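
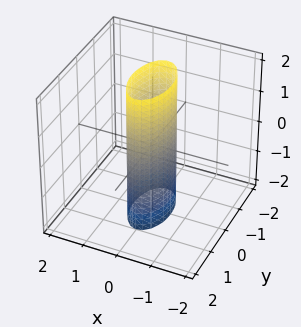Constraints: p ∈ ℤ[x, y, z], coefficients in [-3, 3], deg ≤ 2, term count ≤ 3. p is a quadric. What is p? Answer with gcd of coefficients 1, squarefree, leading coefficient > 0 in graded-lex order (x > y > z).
(a) The degree is 2 — constant cross-section along one axis; a quadric.
(b) Symmetries: mirror symmetry x ↦ −x ⇒ only even powers of x; it's symmetric under y → −y, forcing even powers of y; mirror symmetry z ↦ −z ⇒ only even powers of z.
(c) Against the integer gridlines: the y-axis gridline crossings are at y ∈ {-1, 1}; it misses every integer gridline on the z-axis.
(d) Together with the visible shape, these determine p as stated.

3*x^2 + y^2 - 1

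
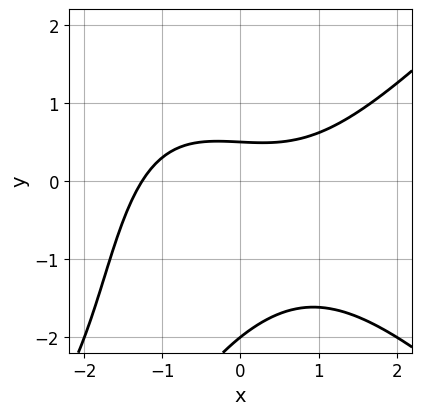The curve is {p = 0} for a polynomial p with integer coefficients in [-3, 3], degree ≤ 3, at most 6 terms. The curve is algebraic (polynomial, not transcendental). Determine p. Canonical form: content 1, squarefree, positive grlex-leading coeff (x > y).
The degree is 3 — the shape is more complex than any degree-2 curve.
From the axis intercepts and sections: one y-axis crossing is at y = -2.
Solving for integer coefficients yields p as stated.

x^3 - x*y^2 - 2*y^2 - 3*y + 2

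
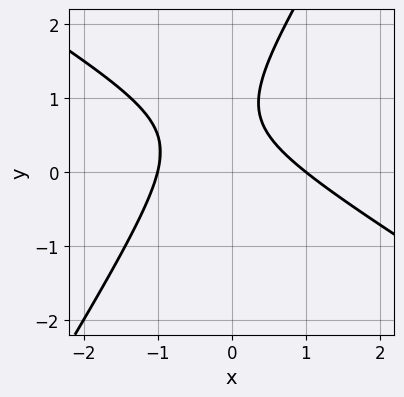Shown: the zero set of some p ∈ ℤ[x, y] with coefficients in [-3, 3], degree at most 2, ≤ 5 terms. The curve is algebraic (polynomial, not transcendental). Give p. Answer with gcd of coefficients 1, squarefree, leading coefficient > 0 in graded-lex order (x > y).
2*x^2 + 2*x*y - 2*y^2 + 3*y - 2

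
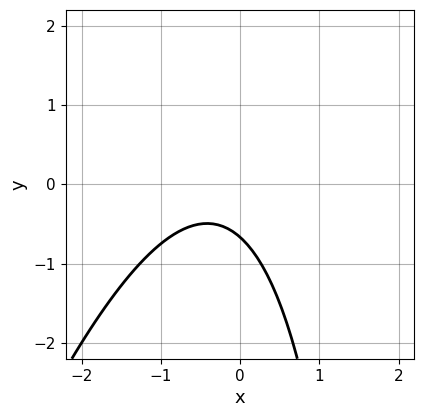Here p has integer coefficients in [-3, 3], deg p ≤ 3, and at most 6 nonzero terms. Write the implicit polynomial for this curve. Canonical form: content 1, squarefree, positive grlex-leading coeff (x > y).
(a) The degree is 2 — a generic line meets the curve in up to 2 points.
(b) Against the integer gridlines: it misses every integer gridline on the x-axis.
(c) Together with the visible shape, these determine p as stated.

3*x^2 - x*y + 2*x + 3*y + 2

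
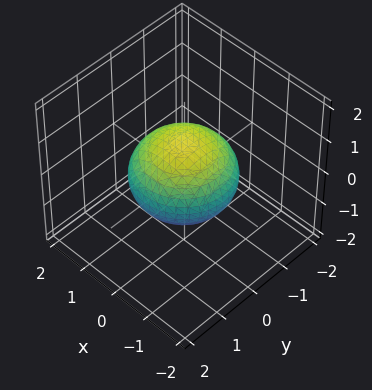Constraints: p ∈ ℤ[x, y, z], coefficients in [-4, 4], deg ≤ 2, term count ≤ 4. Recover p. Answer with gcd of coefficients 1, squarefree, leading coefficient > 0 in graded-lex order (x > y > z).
1. Degree: bounded and convex; a quadric, so deg p = 2.
2. Symmetry: the z-axis is an axis of rotation, so x and y enter only as x² + y²; it's symmetric under z → −z, forcing even powers of z.
3. Against the integer gridlines: the z-axis gridline crossings are at z ∈ {-1, 1}; a circular section at z = 0 has radius between 1 and 2.
4. Assembling these constraints gives the stated polynomial.

2*x^2 + 2*y^2 + 3*z^2 - 3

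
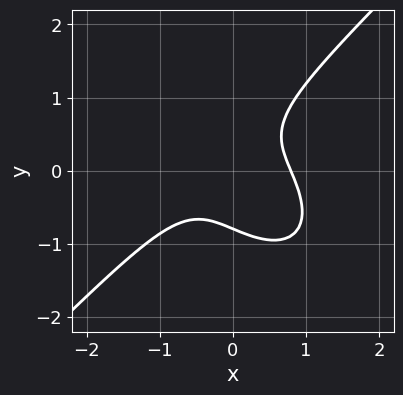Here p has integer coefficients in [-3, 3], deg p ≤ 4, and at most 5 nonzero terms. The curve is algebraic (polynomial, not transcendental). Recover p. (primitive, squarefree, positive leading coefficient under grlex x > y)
1. deg p = 3.
2. Putting this together gives p.

2*x^3 - 2*y^3 + 2*x*y - 1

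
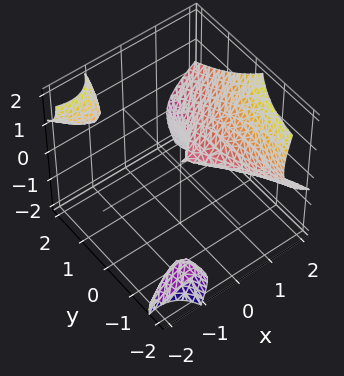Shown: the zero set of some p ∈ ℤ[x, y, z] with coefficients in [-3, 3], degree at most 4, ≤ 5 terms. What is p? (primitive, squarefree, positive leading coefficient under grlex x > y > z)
x^3 - 3*x*y*z - y^2 + y*z - 3*z^2

There are 3 components. They look like related sheets of one shape, so recover p as a whole.
Degree: no degree-2 surface has this shape, so deg p = 3.
From the axis intercepts and sections: one x-axis crossing is at x = 0; it meets the z-axis at z = 0 (among the integer gridlines); it meets the y-axis at y = 0 (among the integer gridlines).
Solving for integer coefficients yields p as stated.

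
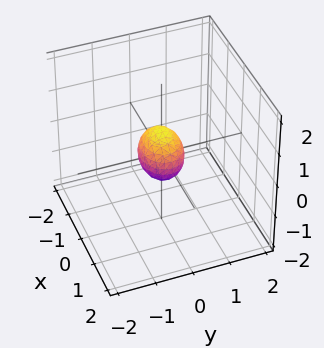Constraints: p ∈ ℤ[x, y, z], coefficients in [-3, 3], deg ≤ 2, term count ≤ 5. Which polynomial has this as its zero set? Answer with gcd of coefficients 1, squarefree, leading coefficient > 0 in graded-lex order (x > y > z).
1. deg p = 2.
2. Symmetries: it's symmetric under z → −z, forcing even powers of z; it's symmetric under y → −y, forcing even powers of y; the x ↦ −x reflection is a symmetry, so x appears only in even powers.
3. Together with the visible shape, these determine p as stated.

2*x^2 + 3*y^2 + 2*z^2 - 1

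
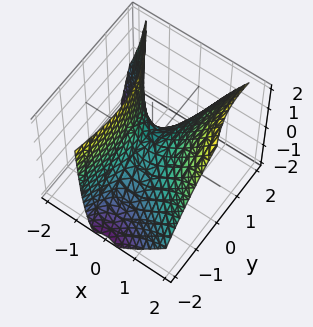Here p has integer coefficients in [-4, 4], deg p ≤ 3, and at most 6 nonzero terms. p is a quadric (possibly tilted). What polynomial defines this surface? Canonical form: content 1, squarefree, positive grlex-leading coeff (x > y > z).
(a) Degree: the shape is more complex than any degree-1 surface, so deg p = 2.
(b) Checking where it meets the axes: one z-axis crossing is at z = 0; one y-axis crossing is at y = 0.
(c) The integer polynomial consistent with all of this is the stated p.

3*x^2 + 2*x*y - 2*x*z - y^2 - 2*z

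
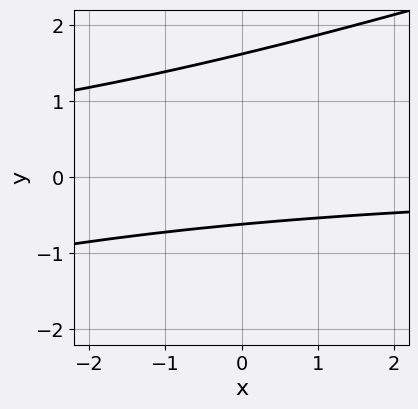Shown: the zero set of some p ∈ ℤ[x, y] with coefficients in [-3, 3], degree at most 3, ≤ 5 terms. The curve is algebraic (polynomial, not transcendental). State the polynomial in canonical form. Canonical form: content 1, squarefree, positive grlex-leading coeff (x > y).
x*y - 3*y^2 + 3*y + 3

(a) deg p = 2.
(b) From the axis intercepts and sections: the curve avoids every integer x-axis point in the box.
(c) Assembling these constraints gives the stated polynomial.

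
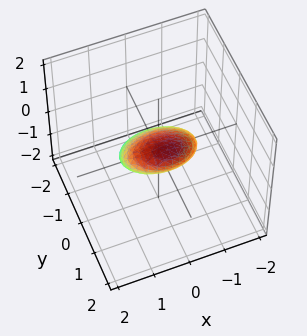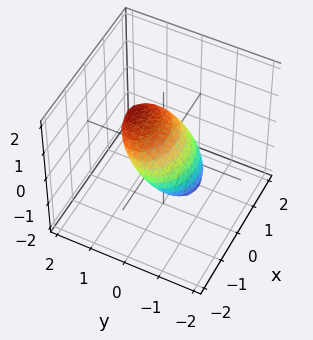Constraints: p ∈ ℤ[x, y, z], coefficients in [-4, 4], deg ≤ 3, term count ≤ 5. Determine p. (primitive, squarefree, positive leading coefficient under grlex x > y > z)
1. Degree: the shape is more complex than any degree-1 surface, so deg p = 2.
2. Reading off the gridlines: the x-axis gridline crossings are at x ∈ {-1, 1}.
3. Putting this together gives p.

x^2 + 2*y^2 - 3*y*z + 2*z^2 - 1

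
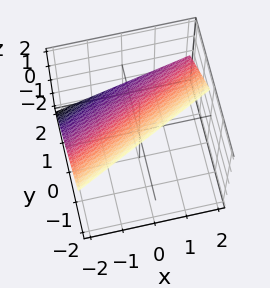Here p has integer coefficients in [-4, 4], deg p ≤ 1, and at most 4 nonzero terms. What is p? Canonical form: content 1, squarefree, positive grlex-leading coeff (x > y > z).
1. deg p = 1. Every cross-section is a straight line — this is a plane.
2. Reading off the gridlines: it meets the z-axis at z = 1 (among the integer gridlines); one x-axis crossing is at x = -2; it crosses the y-axis at the gridline y = 1.
3. The integer polynomial consistent with all of this is the stated p.

x - 2*y - 2*z + 2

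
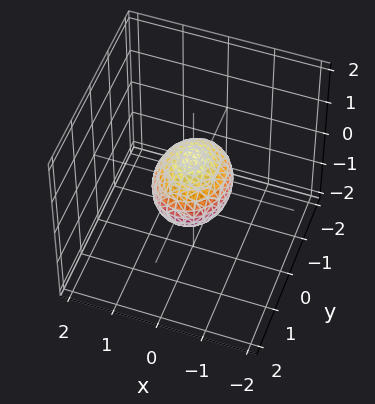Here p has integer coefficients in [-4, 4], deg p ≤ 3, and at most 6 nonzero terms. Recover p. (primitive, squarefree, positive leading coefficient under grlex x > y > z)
3*x^2 + 2*y^2 + 3*z^2 - 2

First, deg p = 2.
Then, symmetries: the x ↦ −x reflection is a symmetry, so x appears only in even powers; mirror symmetry z ↦ −z ⇒ only even powers of z; the y ↦ −y reflection is a symmetry, so y appears only in even powers.
Then, from the axis intercepts and sections: among the integer gridlines, it crosses the y-axis at y ∈ {-1, 1}.
Finally, solving for integer coefficients yields p as stated.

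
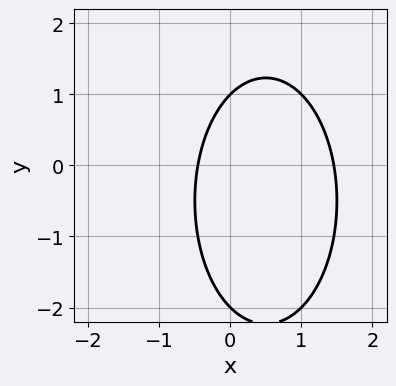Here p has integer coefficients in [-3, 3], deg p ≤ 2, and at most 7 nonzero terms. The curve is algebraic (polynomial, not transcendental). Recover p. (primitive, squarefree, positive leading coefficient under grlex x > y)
Degree: a generic line meets the curve in up to 2 points, so deg p = 2.
From the axis intercepts and sections: the y-axis gridline crossings are at y ∈ {-2, 1}.
The integer polynomial consistent with all of this is the stated p.

3*x^2 + y^2 - 3*x + y - 2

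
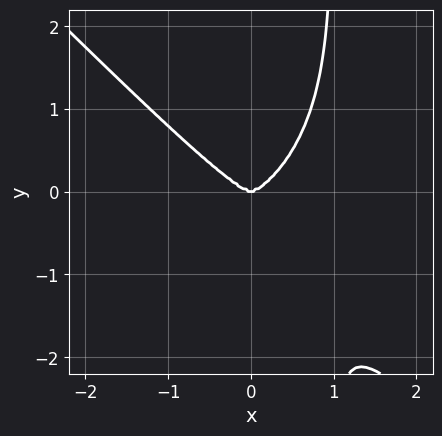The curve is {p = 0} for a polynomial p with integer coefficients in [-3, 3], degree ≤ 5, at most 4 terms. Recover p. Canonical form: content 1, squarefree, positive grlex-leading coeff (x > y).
x^4 + x*y^3 - y^3

deg p = 4. A generic line meets the curve in up to 4 points.
Against the integer gridlines: one x-axis crossing is at x = 0; it meets the y-axis at y = 0 (among the integer gridlines).
Together with the visible shape, these determine p as stated.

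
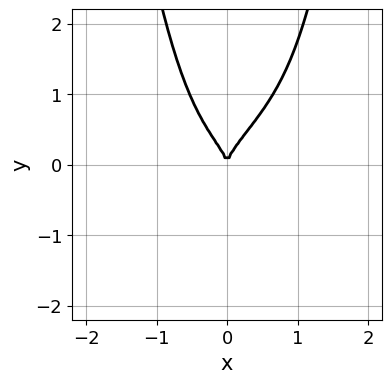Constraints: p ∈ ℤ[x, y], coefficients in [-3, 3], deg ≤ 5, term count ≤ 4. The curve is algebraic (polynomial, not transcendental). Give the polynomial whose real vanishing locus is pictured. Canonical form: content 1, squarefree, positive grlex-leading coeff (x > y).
Degree: a generic line meets the curve in up to 4 points, so deg p = 4.
Checking where it meets the axes: one y-axis crossing is at y = 0; it crosses the x-axis at the gridline x = 0.
Matching integer coefficients to the picture gives p.

x^3*y - 2*x^2*y^2 + y^3 - x^2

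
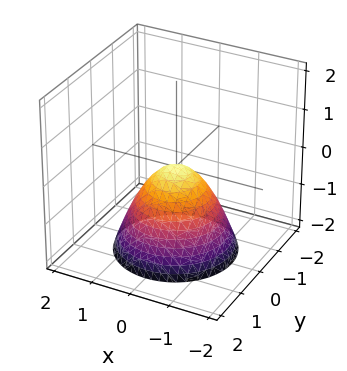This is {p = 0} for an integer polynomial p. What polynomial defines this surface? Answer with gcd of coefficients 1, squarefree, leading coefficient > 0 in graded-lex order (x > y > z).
x^2 + y^2 + z

1. deg p = 2. A paraboloid; a quadric.
2. Symmetry: the z-axis is an axis of rotation, so x and y enter only as x² + y².
3. From the axis intercepts and sections: it crosses the z-axis at the gridline z = 0; it meets the y-axis at y = 0 (among the integer gridlines).
4. Fitting integer coefficients to these (and the overall shape) gives p.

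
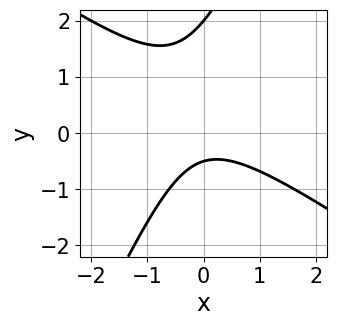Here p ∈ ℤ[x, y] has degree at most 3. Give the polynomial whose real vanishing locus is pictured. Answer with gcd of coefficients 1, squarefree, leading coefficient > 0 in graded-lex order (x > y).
First, deg p = 2. A generic line meets the curve in up to 2 points.
Then, checking where it meets the axes: no x-intercept at any integer in the box; it crosses the y-axis at the gridline y = 2.
Finally, putting this together gives p.

3*x^2 + 3*x*y - 2*y^2 + 3*y + 2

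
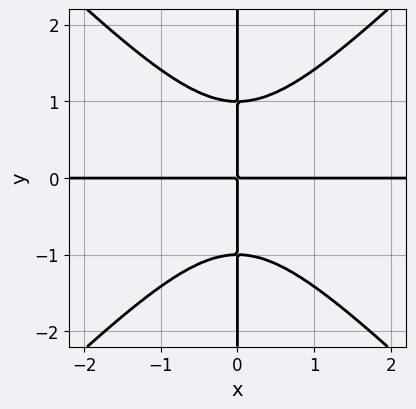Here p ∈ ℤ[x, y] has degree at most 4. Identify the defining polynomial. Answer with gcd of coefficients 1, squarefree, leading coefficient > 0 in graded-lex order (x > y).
x^3*y - x*y^3 + x*y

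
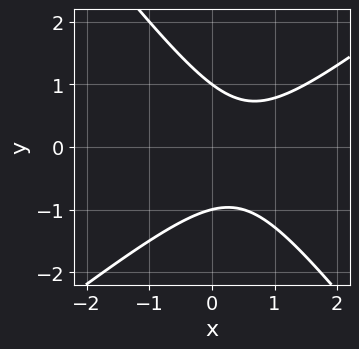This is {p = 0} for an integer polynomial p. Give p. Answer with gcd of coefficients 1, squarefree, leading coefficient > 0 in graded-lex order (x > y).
2*x^2 - x*y - 2*y^2 - 2*x + 2

First, the degree is 2 — a generic line meets the curve in up to 2 points.
Next, against the integer gridlines: the y-axis gridline crossings are at y ∈ {-1, 1}; the curve avoids every integer x-axis point in the box.
Finally, assembling these constraints gives the stated polynomial.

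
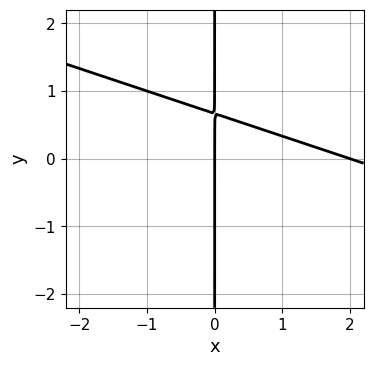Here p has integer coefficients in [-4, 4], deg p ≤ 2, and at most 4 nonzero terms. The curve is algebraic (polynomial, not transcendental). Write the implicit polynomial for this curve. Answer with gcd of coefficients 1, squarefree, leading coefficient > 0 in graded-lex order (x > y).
x^2 + 3*x*y - 2*x

1. deg p = 2.
2. Reading off the gridlines: the visible y-axis segment lies entirely on the curve; among the integer gridlines, it crosses the x-axis at x ∈ {0, 2}.
3. The integer polynomial consistent with all of this is the stated p.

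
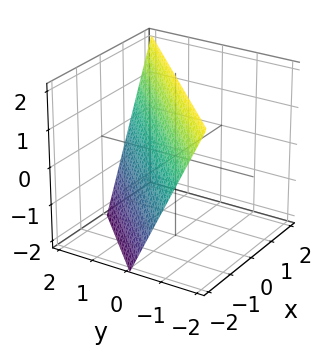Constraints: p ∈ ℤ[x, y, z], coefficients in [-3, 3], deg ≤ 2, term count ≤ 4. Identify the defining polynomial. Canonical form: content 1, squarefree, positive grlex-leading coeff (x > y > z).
1. Degree: the surface is flat (a plane), so deg p = 1.
2. From the visible intercepts: it meets the x-axis at x = -1 (among the integer gridlines); it meets the y-axis at y = 1 (among the integer gridlines); it meets the z-axis at z = 2 (among the integer gridlines).
3. Together with the visible shape, these determine p as stated.

2*x - 2*y - z + 2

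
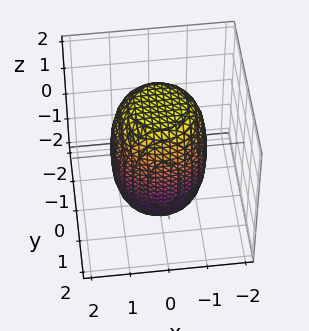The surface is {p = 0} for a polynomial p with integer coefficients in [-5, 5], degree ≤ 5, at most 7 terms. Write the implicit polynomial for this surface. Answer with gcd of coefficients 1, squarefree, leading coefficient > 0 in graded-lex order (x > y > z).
(a) deg p = 4. No degree-3 surface has this shape.
(b) By symmetry, the z-axis is an axis of rotation, so x and y enter only as x² + y².
(c) From the visible intercepts: a circular section at z = 1 has radius between 1 and 2.
(d) These observations pin down the coefficients.

2*x^4 + 4*x^2*y^2 + 2*y^4 - x^2 - y^2 + z^2 - 3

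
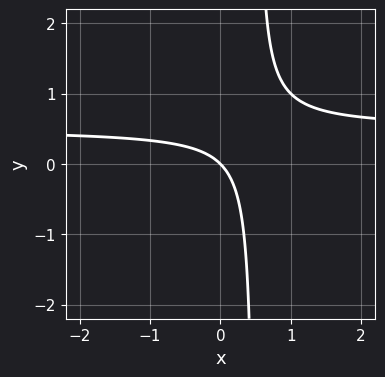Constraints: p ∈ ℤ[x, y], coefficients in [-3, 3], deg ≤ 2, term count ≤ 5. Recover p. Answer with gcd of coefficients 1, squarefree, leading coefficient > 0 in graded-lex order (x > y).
2*x*y - x - y

(a) The degree is 2 — a generic line meets the curve in up to 2 points.
(b) Observable constraints: it crosses the x-axis at the gridline x = 0; it meets the y-axis at y = 0 (among the integer gridlines).
(c) Together with the visible shape, these determine p as stated.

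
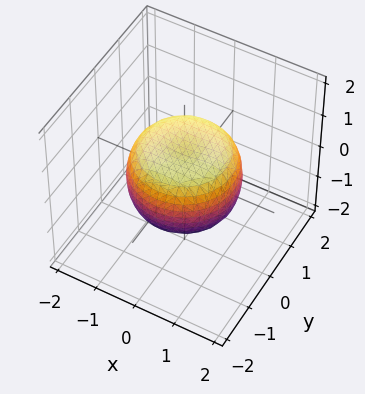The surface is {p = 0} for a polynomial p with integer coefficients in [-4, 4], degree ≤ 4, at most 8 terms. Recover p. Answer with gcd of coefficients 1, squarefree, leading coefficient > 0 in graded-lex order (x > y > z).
2*x^4 + 4*x^2*y^2 + 2*y^4 - 2*x^2 - 2*y^2 + 3*z^2 - 2

(a) deg p = 4.
(b) Symmetry: the surface is invariant under rotation about z: p = q(x² + y², z).
(c) Checking where it meets the axes: a circular section at z = 0 has radius between 1 and 2.
(d) Putting this together gives p.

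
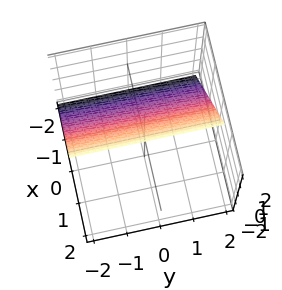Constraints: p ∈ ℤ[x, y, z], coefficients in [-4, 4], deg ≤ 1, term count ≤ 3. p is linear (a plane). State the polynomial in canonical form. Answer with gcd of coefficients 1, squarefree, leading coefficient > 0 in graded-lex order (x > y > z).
3*x - 2*z + 2

(a) deg p = 1.
(b) Checking where it meets the axes: it crosses the z-axis at the gridline z = 1; the surface avoids every integer y-axis point in the box.
(c) Solving for integer coefficients yields p as stated.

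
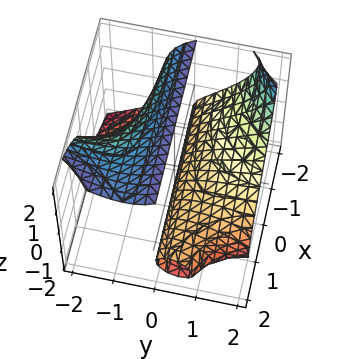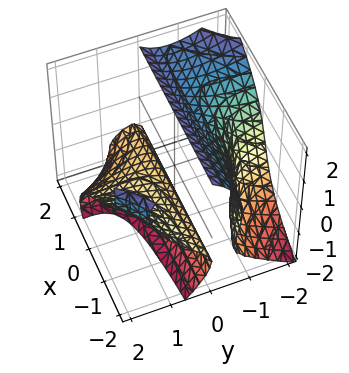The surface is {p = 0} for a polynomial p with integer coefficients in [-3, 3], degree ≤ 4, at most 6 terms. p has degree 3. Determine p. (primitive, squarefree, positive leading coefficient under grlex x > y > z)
2*x*y^2 - z^3 + 3*y*z + 3*z + 2

There are 2 components. Treating them together as one polynomial.
Degree: the shape is more complex than any degree-2 surface, so deg p = 3.
From the axis intercepts and sections: the surface avoids every integer y-axis point in the box; no x-intercept at any integer in the box; among the integer gridlines, it crosses the z-axis at z ∈ {-1, 2}.
Together with the visible shape, these determine p as stated.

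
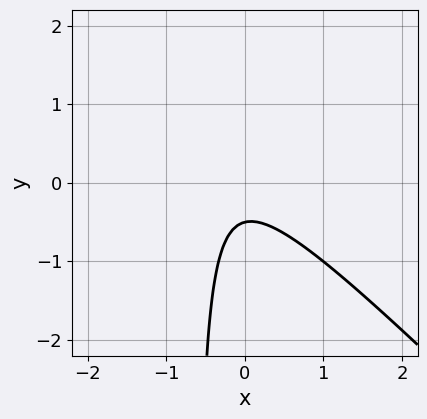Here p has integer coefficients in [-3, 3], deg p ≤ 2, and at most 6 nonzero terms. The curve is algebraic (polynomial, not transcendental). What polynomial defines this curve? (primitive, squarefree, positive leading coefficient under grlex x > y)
3*x^2 + 3*x*y + x + 2*y + 1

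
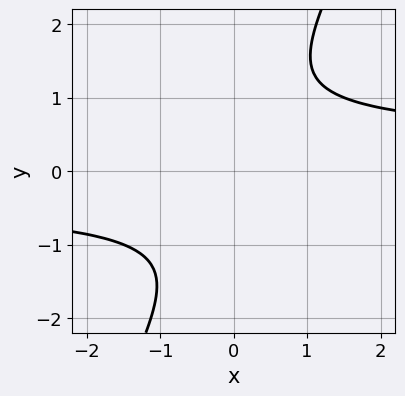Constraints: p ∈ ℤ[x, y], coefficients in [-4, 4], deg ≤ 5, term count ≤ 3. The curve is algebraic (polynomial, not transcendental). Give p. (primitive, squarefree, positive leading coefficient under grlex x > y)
1. The degree is 4 — a generic line meets the curve in up to 4 points.
2. Observable constraints: no y-intercept at any integer in the box; it misses every integer gridline on the x-axis.
3. Fitting integer coefficients to these (and the overall shape) gives p.

2*x*y^3 - y^4 - 2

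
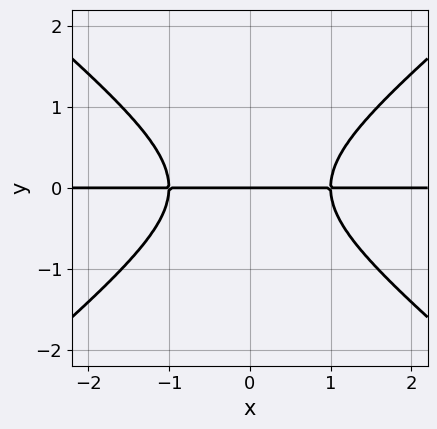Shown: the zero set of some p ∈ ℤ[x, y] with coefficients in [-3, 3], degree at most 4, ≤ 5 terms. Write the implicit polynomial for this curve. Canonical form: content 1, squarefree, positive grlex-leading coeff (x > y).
2*x^2*y - 3*y^3 - 2*y

Degree: a generic line meets the curve in up to 3 points, so deg p = 3.
Symmetries: mirror symmetry x ↦ −x ⇒ only even powers of x.
From the axis intercepts and sections: every point of the x-axis in the box is on the curve; one y-axis crossing is at y = 0.
Putting this together gives p.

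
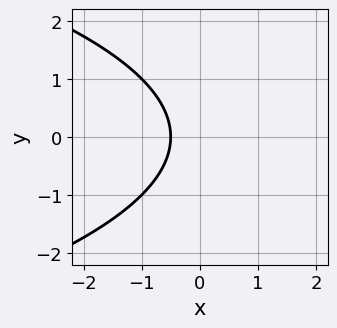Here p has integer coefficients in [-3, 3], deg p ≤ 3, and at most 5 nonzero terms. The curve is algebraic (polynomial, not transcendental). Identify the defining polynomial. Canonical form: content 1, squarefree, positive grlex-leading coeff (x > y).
First, the degree is 2 — a generic line meets the curve in up to 2 points.
Then, symmetries: the y ↦ −y reflection is a symmetry, so y appears only in even powers.
Next, reading off the gridlines: the curve avoids every integer y-axis point in the box.
Finally, these observations pin down the coefficients.

y^2 + 2*x + 1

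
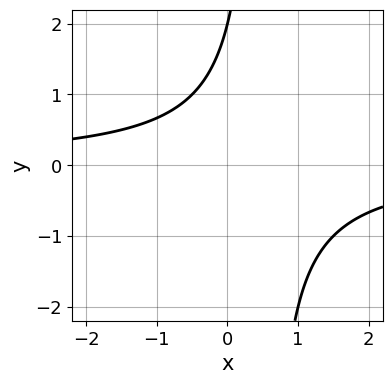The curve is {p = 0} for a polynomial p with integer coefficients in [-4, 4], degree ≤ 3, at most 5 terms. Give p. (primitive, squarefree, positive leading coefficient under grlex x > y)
1. The degree is 2 — a generic line meets the curve in up to 2 points.
2. Observable constraints: it misses every integer gridline on the x-axis; it meets the y-axis at y = 2 (among the integer gridlines).
3. Fitting integer coefficients to these (and the overall shape) gives p.

2*x*y - y + 2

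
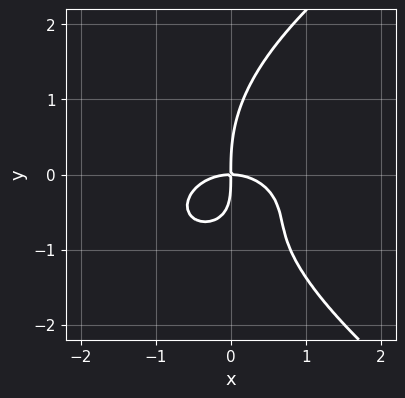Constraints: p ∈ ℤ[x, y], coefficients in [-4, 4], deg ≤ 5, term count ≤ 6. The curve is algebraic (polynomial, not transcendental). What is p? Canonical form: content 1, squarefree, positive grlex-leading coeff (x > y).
y^4 - 2*x^3 - 3*x*y^2 - 3*x*y

(a) The degree is 4 — a generic line meets the curve in up to 4 points.
(b) Reading off the gridlines: it crosses the y-axis at the gridline y = 0; one x-axis crossing is at x = 0.
(c) These observations pin down the coefficients.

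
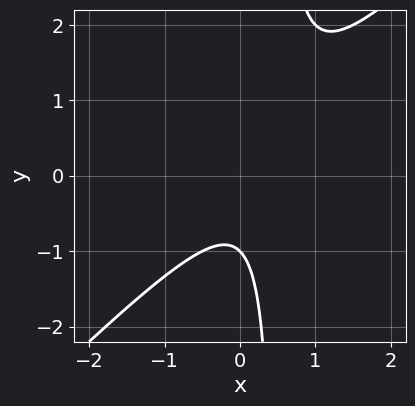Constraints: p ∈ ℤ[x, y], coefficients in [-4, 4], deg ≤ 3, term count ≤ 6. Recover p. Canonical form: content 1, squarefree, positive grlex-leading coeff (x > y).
deg p = 2. The shape is more complex than any degree-1 curve.
Against the integer gridlines: it misses every integer gridline on the x-axis; it meets the y-axis at y = -1 (among the integer gridlines).
Matching integer coefficients to the picture gives p.

2*x^2 - 2*x*y - x + y + 1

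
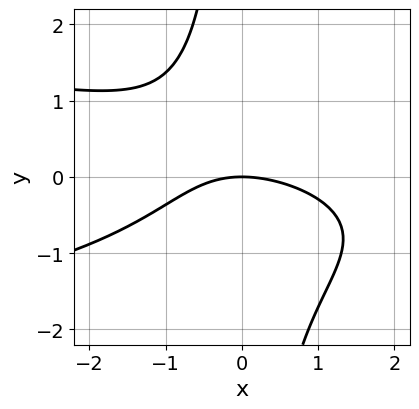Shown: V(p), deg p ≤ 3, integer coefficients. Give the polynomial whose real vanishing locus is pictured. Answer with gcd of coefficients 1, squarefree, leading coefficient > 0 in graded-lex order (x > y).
1. deg p = 3. No degree-2 curve has this shape.
2. From the axis intercepts and sections: it crosses the y-axis at the gridline y = 0; it crosses the x-axis at the gridline x = 0.
3. Solving for integer coefficients yields p as stated.

2*x*y^2 + x^2 + x*y + 3*y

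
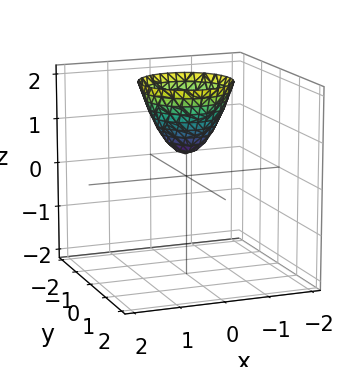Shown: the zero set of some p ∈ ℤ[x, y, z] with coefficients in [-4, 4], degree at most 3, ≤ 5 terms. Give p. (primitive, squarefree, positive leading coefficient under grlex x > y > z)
3*x^2 + 3*y^2 - 2*z + 1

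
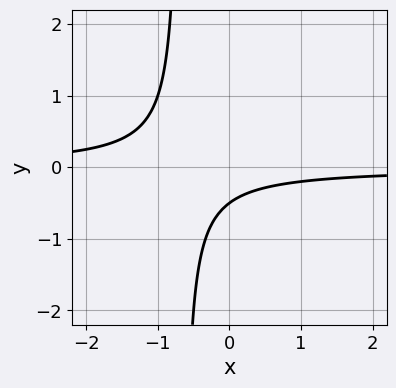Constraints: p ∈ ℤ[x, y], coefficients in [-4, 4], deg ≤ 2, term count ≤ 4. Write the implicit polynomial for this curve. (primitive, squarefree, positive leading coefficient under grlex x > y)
(a) The degree is 2 — the shape is more complex than any degree-1 curve.
(b) From the visible intercepts: the curve avoids every integer x-axis point in the box.
(c) Fitting integer coefficients to these (and the overall shape) gives p.

3*x*y + 2*y + 1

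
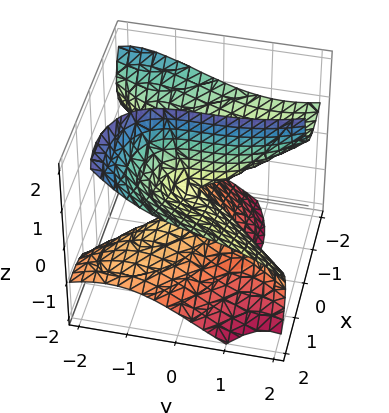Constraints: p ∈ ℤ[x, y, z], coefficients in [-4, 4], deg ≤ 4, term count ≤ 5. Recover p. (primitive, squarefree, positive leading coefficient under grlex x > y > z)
(a) The degree is 3 — no degree-2 surface has this shape.
(b) Checking where it meets the axes: the visible z-axis segment lies entirely on the surface; it meets the x-axis at x = 0 (among the integer gridlines); it meets the y-axis at y = 0 (among the integer gridlines).
(c) Assembling these constraints gives the stated polynomial.

x^3 - 3*x*y*z - 3*x*z^2 - y^3 - 2*x*z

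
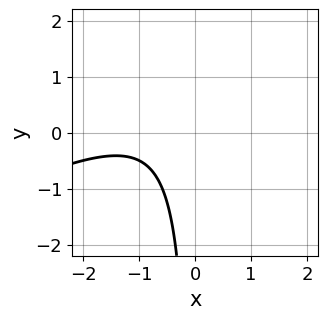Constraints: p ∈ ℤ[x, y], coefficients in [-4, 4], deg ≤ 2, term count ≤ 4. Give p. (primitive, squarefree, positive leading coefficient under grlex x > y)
(a) Degree: a generic line meets the curve in up to 2 points, so deg p = 2.
(b) Against the integer gridlines: the curve avoids every integer y-axis point in the box; the curve avoids every integer x-axis point in the box.
(c) Assembling these constraints gives the stated polynomial.

x^2 - 2*x*y + 2*x + 2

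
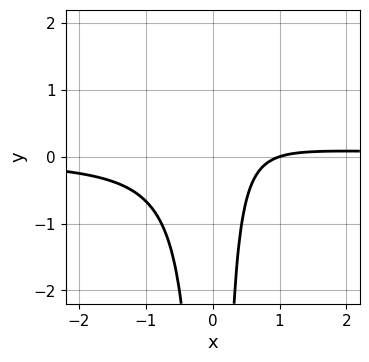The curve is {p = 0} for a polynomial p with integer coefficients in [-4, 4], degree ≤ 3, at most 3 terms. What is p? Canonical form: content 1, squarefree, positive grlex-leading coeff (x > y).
3*x^2*y - x + 1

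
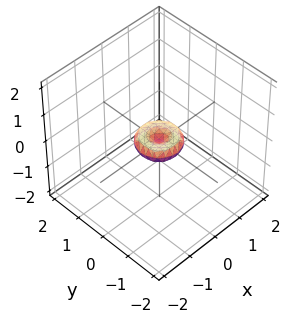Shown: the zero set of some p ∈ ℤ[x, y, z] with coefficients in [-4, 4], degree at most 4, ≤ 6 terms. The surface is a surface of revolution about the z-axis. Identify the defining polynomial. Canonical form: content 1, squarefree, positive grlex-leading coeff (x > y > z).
Degree: no degree-3 surface has this shape, so deg p = 4.
By symmetry, the surface is invariant under rotation about z: p = q(x² + y², z).
From the visible intercepts: one y-axis crossing is at y = 0; one x-axis crossing is at x = 0.
These observations pin down the coefficients.

2*x^4 + 4*x^2*y^2 + 2*y^4 - x^2 - y^2 + 2*z^2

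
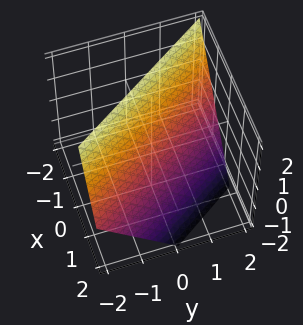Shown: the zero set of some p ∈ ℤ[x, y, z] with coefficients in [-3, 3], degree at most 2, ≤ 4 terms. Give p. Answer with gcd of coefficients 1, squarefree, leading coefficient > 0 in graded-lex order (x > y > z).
3*x + 2*y + 2*z - 2

1. deg p = 1.
2. Reading off the gridlines: one z-axis crossing is at z = 1; it crosses the y-axis at the gridline y = 1.
3. Solving for integer coefficients yields p as stated.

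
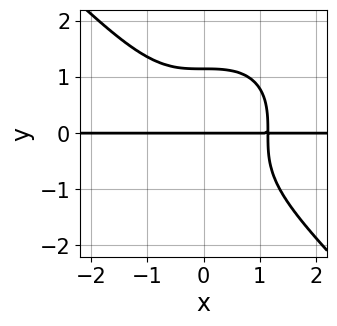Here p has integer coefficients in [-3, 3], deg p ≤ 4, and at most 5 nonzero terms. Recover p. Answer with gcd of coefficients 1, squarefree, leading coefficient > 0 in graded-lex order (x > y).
1. deg p = 4. The shape is more complex than any degree-3 curve.
2. From the axis intercepts and sections: it crosses the y-axis at the gridline y = 0; the visible x-axis segment lies entirely on the curve.
3. These observations pin down the coefficients.

2*x^3*y + 2*y^4 - 3*y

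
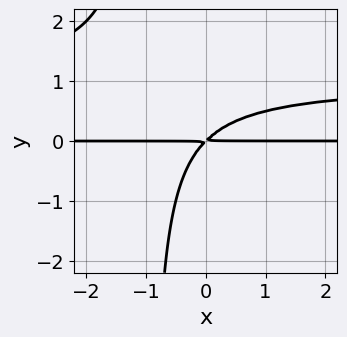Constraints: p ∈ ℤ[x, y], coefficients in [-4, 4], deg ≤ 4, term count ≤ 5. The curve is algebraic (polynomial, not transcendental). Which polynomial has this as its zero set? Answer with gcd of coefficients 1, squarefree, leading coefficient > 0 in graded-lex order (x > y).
1. deg p = 3. The shape is more complex than any degree-2 curve.
2. Against the integer gridlines: every point of the x-axis in the box is on the curve.
3. Together with the visible shape, these determine p as stated.

x*y^2 - x*y + y^2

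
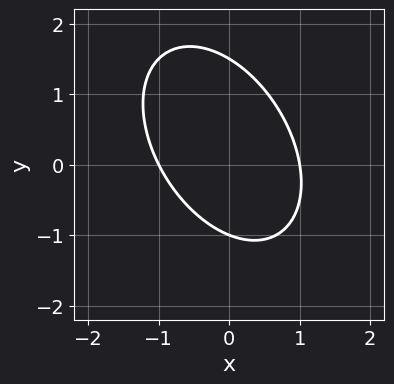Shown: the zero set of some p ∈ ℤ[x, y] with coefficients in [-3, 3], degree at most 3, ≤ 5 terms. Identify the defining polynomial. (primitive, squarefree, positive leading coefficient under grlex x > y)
(a) Degree: the shape is more complex than any degree-1 curve, so deg p = 2.
(b) From the axis intercepts and sections: among the integer gridlines, it crosses the x-axis at x ∈ {-1, 1}; it crosses the y-axis at the gridline y = -1.
(c) Fitting integer coefficients to these (and the overall shape) gives p.

3*x^2 + 2*x*y + 2*y^2 - y - 3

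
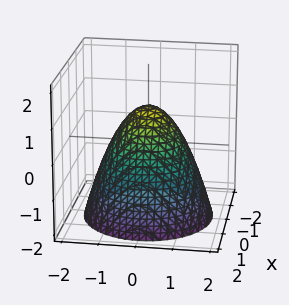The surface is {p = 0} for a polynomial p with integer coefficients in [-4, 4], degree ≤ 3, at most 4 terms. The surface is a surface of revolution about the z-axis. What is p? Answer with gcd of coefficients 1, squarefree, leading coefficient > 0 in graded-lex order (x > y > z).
x^2 + y^2 + z - 1

First, degree: a generic line meets the surface in up to 2 points, so deg p = 2.
Then, by symmetry, every cross-section ⟂ z is a circle, so x, y appear only via x² + y².
Then, from the visible intercepts: among the integer gridlines, it crosses the y-axis at y ∈ {-1, 1}; one z-axis crossing is at z = 1; a circular section at z = 0 has radius exactly 1.
Finally, assembling these constraints gives the stated polynomial. Check: (1, 0, 0) on the x-axis lies on the surface, and p(1, 0, 0) = 0. ✓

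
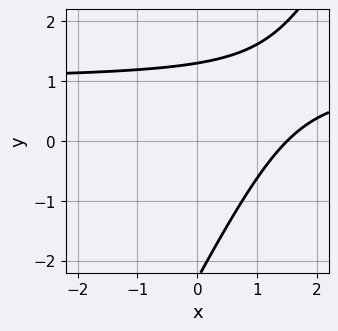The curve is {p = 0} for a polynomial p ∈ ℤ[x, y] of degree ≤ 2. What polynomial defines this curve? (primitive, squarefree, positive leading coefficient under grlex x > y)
2*x*y - y^2 - 2*x - y + 3

First, deg p = 2. The shape is more complex than any degree-1 curve.
Finally, solving for integer coefficients yields p as stated.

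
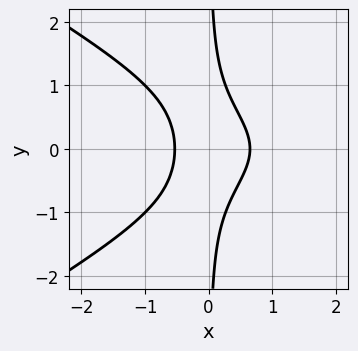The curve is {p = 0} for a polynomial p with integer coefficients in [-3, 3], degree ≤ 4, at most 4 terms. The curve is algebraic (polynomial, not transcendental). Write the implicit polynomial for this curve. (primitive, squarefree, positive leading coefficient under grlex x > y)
x^3 - 3*x*y^2 - 3*x^2 + 1

1. deg p = 3. A generic line meets the curve in up to 3 points.
2. Symmetries: mirror symmetry y ↦ −y ⇒ only even powers of y.
3. Checking where it meets the axes: the curve avoids every integer y-axis point in the box.
4. Putting this together gives p.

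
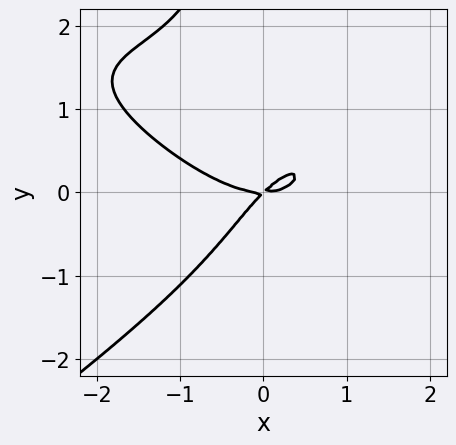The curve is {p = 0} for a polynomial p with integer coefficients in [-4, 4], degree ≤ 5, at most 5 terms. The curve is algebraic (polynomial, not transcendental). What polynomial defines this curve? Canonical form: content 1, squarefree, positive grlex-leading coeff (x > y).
x^3*y - 2*x*y^3 - 2*x^3 + 3*x*y - 3*y^2

First, degree: the shape is more complex than any degree-3 curve, so deg p = 4.
Next, from the visible intercepts: it crosses the x-axis at the gridline x = 0; it meets the y-axis at y = 0 (among the integer gridlines).
Finally, matching integer coefficients to the picture gives p.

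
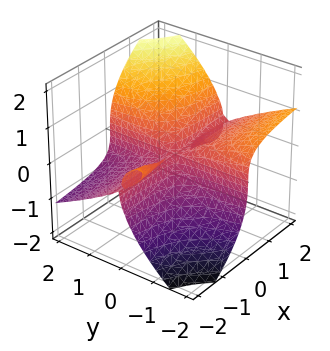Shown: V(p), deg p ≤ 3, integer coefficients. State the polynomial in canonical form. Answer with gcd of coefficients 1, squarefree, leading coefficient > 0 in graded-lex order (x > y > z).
2*x*y^2 + 3*x*y*z - 3*z^3

I count 3 distinct pieces. They look like related sheets of one shape, so recover p as a whole.
The degree is 3 — no degree-2 surface has this shape.
From the visible intercepts: the visible x-axis segment lies entirely on the surface; every point of the y-axis in the box is on the surface; it crosses the z-axis at the gridline z = 0.
Together with the visible shape, these determine p as stated.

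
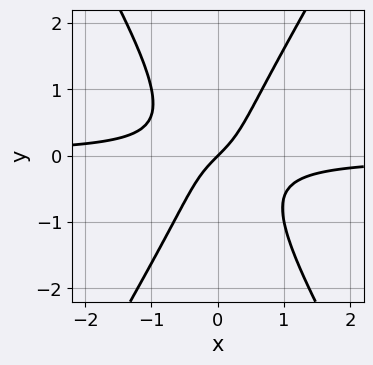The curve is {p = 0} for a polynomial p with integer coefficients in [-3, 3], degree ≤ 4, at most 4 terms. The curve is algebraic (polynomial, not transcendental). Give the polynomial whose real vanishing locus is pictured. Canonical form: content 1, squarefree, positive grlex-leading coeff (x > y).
(a) deg p = 3. A generic line meets the curve in up to 3 points.
(b) Checking where it meets the axes: it meets the x-axis at x = 0 (among the integer gridlines); one y-axis crossing is at y = 0.
(c) The integer polynomial consistent with all of this is the stated p.

3*x^2*y - y^3 + x - y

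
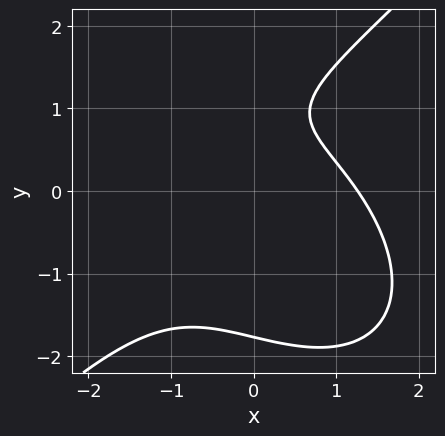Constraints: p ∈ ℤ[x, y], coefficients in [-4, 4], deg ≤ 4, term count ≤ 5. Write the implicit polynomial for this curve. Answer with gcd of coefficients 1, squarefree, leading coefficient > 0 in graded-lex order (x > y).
x^3 - y^3 + x*y + 2*y - 2

deg p = 3. No degree-2 curve has this shape.
The integer polynomial consistent with all of this is the stated p.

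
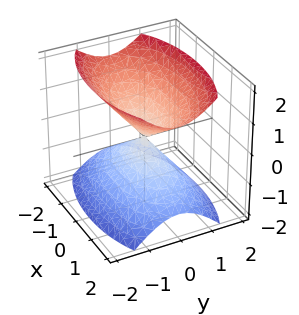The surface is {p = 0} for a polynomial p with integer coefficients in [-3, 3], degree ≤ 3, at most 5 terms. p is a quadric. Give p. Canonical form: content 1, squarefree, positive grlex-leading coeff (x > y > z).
x^2 + 3*y^2 - 2*z^2

(a) There are 2 components.
(b) Degree: a double cone through the origin; a quadric, so deg p = 2.
(c) Symmetries: the x ↦ −x reflection is a symmetry, so x appears only in even powers; it's symmetric under z → −z, forcing even powers of z; it's symmetric under y → −y, forcing even powers of y.
(d) Against the integer gridlines: it meets the z-axis at z = 0 (among the integer gridlines); it meets the x-axis at x = 0 (among the integer gridlines).
(e) Putting this together gives p.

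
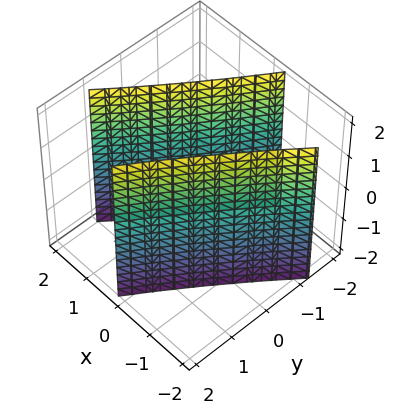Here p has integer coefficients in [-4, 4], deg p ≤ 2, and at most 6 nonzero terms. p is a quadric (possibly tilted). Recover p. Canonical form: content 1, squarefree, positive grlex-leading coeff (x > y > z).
1. I count 2 distinct pieces. Treating them together as one polynomial.
2. deg p = 2. The shape is more complex than any degree-1 surface.
3. From the axis intercepts and sections: it misses every integer gridline on the z-axis.
4. Fitting integer coefficients to these (and the overall shape) gives p.

2*x^2 - 3*x*y + y^2 - 3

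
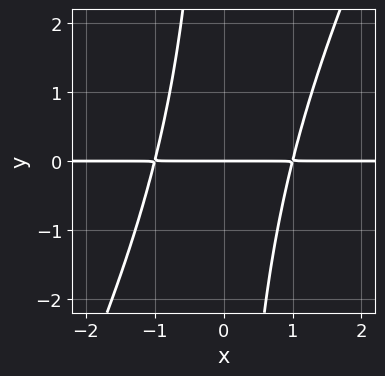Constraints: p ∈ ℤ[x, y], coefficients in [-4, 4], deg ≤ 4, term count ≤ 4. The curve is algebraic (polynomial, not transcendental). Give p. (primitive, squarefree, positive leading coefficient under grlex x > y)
First, deg p = 3. A generic line meets the curve in up to 3 points.
Next, observable constraints: it meets the y-axis at y = 0 (among the integer gridlines); every point of the x-axis in the box is on the curve.
Finally, together with the visible shape, these determine p as stated.

2*x^2*y - x*y^2 - 2*y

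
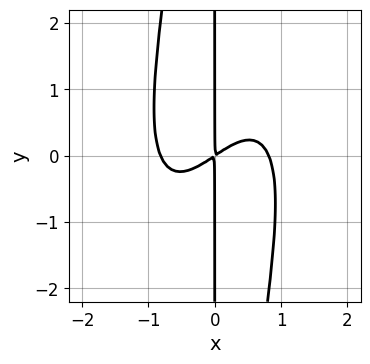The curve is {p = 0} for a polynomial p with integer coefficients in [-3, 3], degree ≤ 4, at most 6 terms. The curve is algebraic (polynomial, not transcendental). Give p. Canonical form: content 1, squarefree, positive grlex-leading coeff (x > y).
3*x^4 - 2*x^3*y + x^2*y^2 - 2*x^2 + 3*x*y

1. The degree is 4 — the shape is more complex than any degree-3 curve.
2. Checking where it meets the axes: every point of the y-axis in the box is on the curve.
3. Solving for integer coefficients yields p as stated.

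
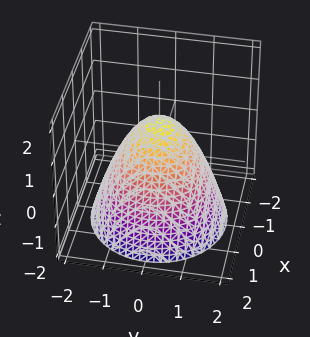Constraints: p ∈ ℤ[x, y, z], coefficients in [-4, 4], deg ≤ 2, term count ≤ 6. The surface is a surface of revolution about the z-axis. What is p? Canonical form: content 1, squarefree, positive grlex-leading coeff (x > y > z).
1. Degree: the shape is more complex than any degree-1 surface, so deg p = 2.
2. By symmetry, the z-axis is an axis of rotation, so x and y enter only as x² + y².
3. Observable constraints: the y-axis gridline crossings are at y ∈ {-1, 1}; one z-axis crossing is at z = 1; among the integer gridlines, it crosses the x-axis at x ∈ {-1, 1}.
4. Solving for integer coefficients yields p as stated.

x^2 + y^2 + z - 1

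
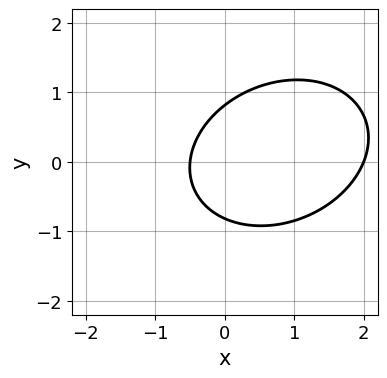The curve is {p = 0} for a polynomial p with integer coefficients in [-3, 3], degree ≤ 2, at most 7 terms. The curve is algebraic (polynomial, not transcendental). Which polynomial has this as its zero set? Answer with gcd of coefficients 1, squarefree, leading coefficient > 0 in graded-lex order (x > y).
First, the degree is 2 — the shape is more complex than any degree-1 curve.
Then, observable constraints: it crosses the x-axis at the gridline x = 2.
Finally, together with the visible shape, these determine p as stated.

2*x^2 - x*y + 3*y^2 - 3*x - 2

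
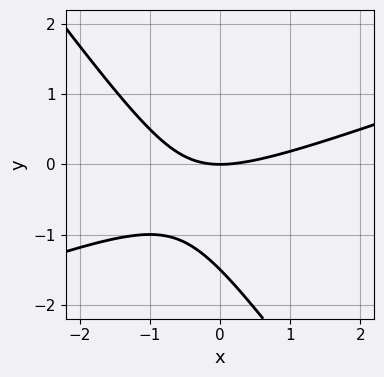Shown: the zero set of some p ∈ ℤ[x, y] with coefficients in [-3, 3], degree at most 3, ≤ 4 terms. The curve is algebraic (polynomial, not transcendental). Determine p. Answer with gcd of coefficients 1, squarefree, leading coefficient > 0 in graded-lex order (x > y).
x^2 - 2*x*y - 2*y^2 - 3*y

The degree is 2 — a generic line meets the curve in up to 2 points.
From the axis intercepts and sections: it meets the x-axis at x = 0 (among the integer gridlines); it crosses the y-axis at the gridline y = 0.
Assembling these constraints gives the stated polynomial.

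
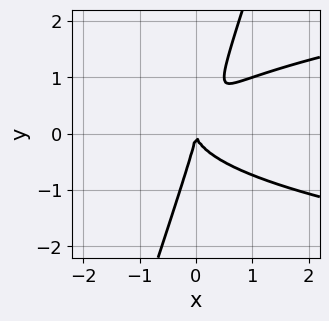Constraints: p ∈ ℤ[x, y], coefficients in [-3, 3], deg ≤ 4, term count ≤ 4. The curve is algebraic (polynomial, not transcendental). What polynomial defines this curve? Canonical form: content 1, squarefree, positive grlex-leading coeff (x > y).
3*x*y^2 - y^3 - 2*x^2

First, deg p = 3. No degree-2 curve has this shape.
Then, from the visible intercepts: it crosses the y-axis at the gridline y = 0; it crosses the x-axis at the gridline x = 0.
Finally, together with the visible shape, these determine p as stated.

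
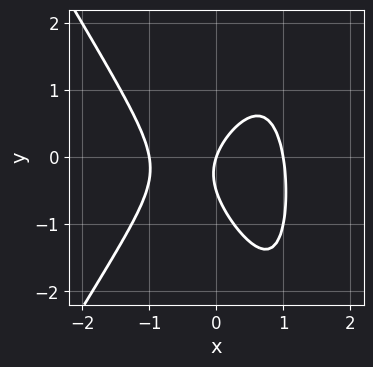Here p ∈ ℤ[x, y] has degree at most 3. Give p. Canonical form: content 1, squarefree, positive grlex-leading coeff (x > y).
First, the degree is 3 — no degree-2 curve has this shape.
Then, checking where it meets the axes: one y-axis crossing is at y = 0; the x-axis gridline crossings are at x ∈ {-1, 0, 1}.
Finally, matching integer coefficients to the picture gives p.

3*x^3 - x*y^2 + 2*y^2 - 3*x + y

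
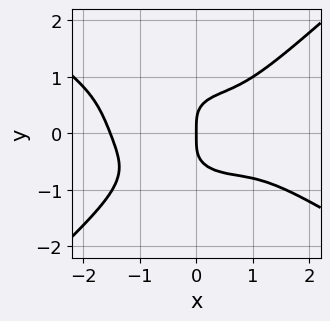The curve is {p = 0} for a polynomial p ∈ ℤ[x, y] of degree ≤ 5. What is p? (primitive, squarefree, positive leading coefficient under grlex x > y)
First, deg p = 4. The shape is more complex than any degree-3 curve.
Then, from the visible intercepts: one y-axis crossing is at y = 0; it meets the x-axis at x = 0 (among the integer gridlines).
Finally, these observations pin down the coefficients.

x^4 + x^3*y - 3*y^4 - x^2 + 2*x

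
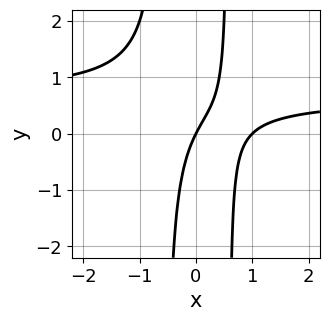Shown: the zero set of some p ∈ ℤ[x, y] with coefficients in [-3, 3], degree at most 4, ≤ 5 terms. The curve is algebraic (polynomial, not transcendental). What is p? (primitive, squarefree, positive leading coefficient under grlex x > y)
Degree: the shape is more complex than any degree-2 curve, so deg p = 3.
Reading off the gridlines: it meets the y-axis at y = 0 (among the integer gridlines); among the integer gridlines, it crosses the x-axis at x ∈ {0, 1}.
Together with the visible shape, these determine p as stated.

3*x^2*y - 2*x^2 + 2*x - y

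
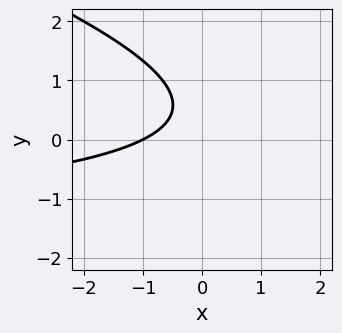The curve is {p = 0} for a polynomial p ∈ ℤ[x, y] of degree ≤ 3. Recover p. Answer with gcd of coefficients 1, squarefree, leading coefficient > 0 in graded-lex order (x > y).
x*y + 3*y^2 + 2*x - 3*y + 2

(a) deg p = 2.
(b) Reading off the gridlines: it crosses the x-axis at the gridline x = -1; the curve avoids every integer y-axis point in the box.
(c) The integer polynomial consistent with all of this is the stated p.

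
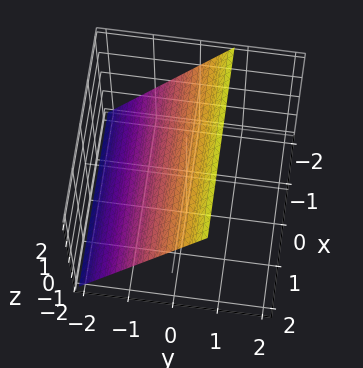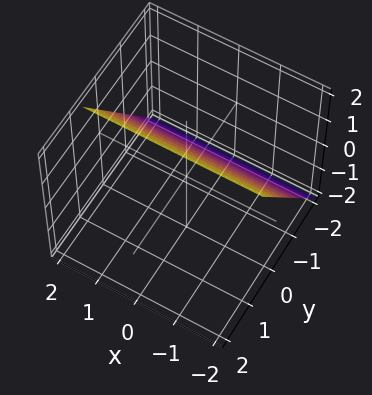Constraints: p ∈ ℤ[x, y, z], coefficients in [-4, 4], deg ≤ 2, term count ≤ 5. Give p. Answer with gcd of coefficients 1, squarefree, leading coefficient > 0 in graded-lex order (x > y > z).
1. Degree: every cross-section is a straight line — this is a plane, so deg p = 1.
2. Reading off the gridlines: the surface avoids every integer x-axis point in the box; one z-axis crossing is at z = 1.
3. The integer polynomial consistent with all of this is the stated p.

3*y - 2*z + 2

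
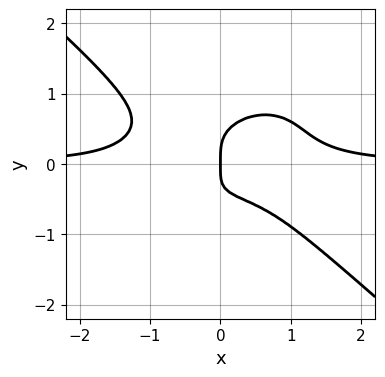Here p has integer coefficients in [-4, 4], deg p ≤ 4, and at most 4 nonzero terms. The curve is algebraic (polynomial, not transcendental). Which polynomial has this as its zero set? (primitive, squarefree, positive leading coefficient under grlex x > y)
2*x^3*y + 3*y^4 - x*y - x

1. The degree is 4 — a generic line meets the curve in up to 4 points.
2. From the axis intercepts and sections: it meets the y-axis at y = 0 (among the integer gridlines); it crosses the x-axis at the gridline x = 0.
3. These observations pin down the coefficients.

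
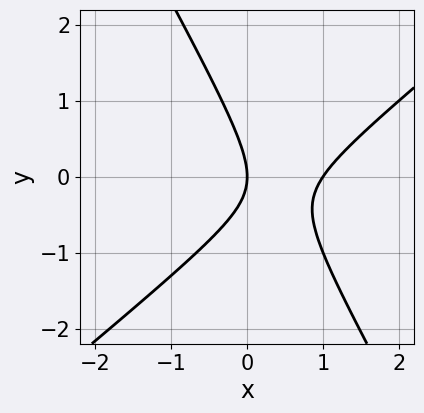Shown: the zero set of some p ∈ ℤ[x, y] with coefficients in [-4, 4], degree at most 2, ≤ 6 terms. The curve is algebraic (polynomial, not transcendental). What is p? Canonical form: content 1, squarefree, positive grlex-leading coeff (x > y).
The degree is 2 — no degree-1 curve has this shape.
Reading off the gridlines: it crosses the y-axis at the gridline y = 0; among the integer gridlines, it crosses the x-axis at x ∈ {0, 1}.
These observations pin down the coefficients.

3*x^2 - 2*x*y - 2*y^2 - 3*x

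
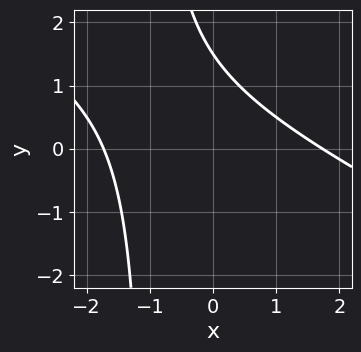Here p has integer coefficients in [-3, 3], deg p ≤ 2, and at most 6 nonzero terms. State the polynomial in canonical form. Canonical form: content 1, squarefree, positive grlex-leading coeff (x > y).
x^2 + 2*x*y + 2*y - 3

First, degree: a generic line meets the curve in up to 2 points, so deg p = 2.
Finally, the integer polynomial consistent with all of this is the stated p.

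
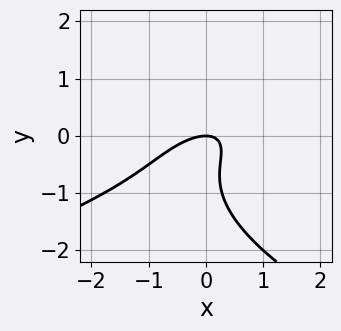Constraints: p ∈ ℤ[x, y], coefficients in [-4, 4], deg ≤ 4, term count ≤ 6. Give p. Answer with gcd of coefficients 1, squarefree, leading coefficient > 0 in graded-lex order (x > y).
1. deg p = 3.
2. From the axis intercepts and sections: it crosses the x-axis at the gridline x = 0; one y-axis crossing is at y = 0.
3. The integer polynomial consistent with all of this is the stated p.

2*y^3 + 2*x^2 - 3*x*y + 3*y^2 + 2*y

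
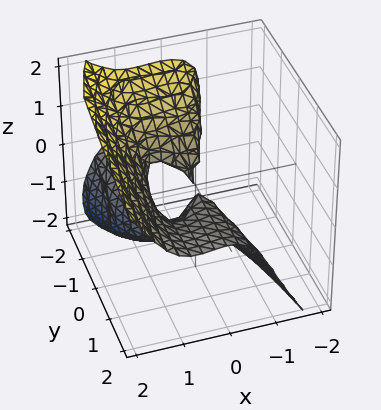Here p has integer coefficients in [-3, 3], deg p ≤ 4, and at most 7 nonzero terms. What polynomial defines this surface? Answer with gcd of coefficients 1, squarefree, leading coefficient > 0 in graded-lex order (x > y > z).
(a) Degree: no degree-2 surface has this shape, so deg p = 3.
(b) From the axis intercepts and sections: it crosses the x-axis at the gridline x = 1; it meets the z-axis at z = -1 (among the integer gridlines); the visible y-axis segment lies entirely on the surface.
(c) These observations pin down the coefficients.

2*x^3 - z^3 - 2*x^2 - 2*y*z - z^2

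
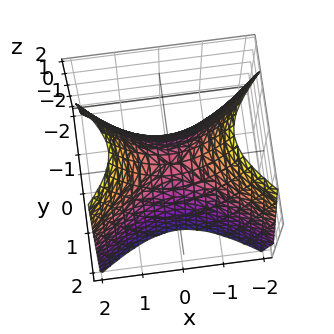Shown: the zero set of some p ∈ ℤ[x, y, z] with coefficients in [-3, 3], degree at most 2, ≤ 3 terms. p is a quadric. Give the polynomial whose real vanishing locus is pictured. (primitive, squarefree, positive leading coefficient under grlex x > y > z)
2*x^2 - 3*y^2 - 2*z

1. deg p = 2.
2. Symmetries: the y ↦ −y reflection is a symmetry, so y appears only in even powers; it's symmetric under x → −x, forcing even powers of x.
3. From the axis intercepts and sections: it meets the z-axis at z = 0 (among the integer gridlines); one x-axis crossing is at x = 0; one y-axis crossing is at y = 0.
4. Putting this together gives p.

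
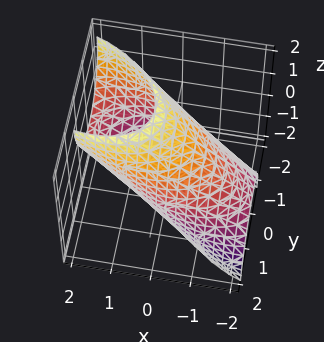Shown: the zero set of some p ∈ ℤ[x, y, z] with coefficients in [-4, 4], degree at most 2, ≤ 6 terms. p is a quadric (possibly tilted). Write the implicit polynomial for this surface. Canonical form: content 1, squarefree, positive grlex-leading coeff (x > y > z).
1. deg p = 2.
2. Putting this together gives p.

x^2 + x*y - 2*x*z + 2*y^2 + z^2 - 3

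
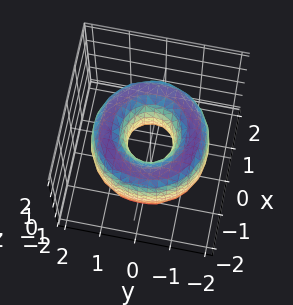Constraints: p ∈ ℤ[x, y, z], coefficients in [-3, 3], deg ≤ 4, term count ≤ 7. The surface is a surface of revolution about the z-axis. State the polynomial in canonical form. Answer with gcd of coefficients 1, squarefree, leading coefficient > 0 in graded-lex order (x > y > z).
x^4 + 2*x^2*y^2 + y^4 - 3*x^2 - 3*y^2 + z^2 + 1

(a) deg p = 4. The shape is more complex than any degree-3 surface.
(b) Symmetries: rotational symmetry about the z-axis ⇒ p depends on x, y only through x² + y².
(c) From the axis intercepts and sections: no z-intercept at any integer in the box; a circular section at z = -1 has radius exactly 1.
(d) These observations pin down the coefficients.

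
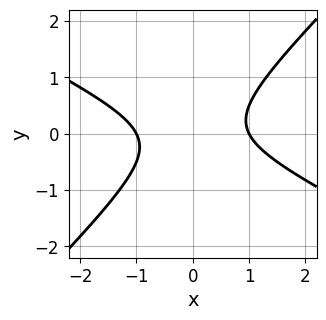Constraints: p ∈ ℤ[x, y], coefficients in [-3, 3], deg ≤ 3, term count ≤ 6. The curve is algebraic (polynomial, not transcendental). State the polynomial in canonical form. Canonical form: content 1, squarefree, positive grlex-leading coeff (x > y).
x^2 + x*y - 2*y^2 - 1

Degree: no degree-1 curve has this shape, so deg p = 2.
Observable constraints: among the integer gridlines, it crosses the x-axis at x ∈ {-1, 1}; the curve avoids every integer y-axis point in the box.
These observations pin down the coefficients.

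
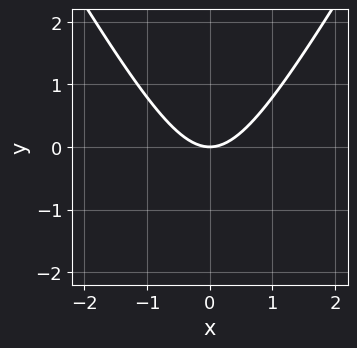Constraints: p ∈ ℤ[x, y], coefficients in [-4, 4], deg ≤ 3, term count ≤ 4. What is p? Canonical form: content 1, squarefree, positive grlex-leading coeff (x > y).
First, degree: the shape is more complex than any degree-1 curve, so deg p = 2.
Then, symmetries: mirror symmetry x ↦ −x ⇒ only even powers of x.
Then, observable constraints: it crosses the x-axis at the gridline x = 0; it meets the y-axis at y = 0 (among the integer gridlines).
Finally, the integer polynomial consistent with all of this is the stated p.

3*x^2 - y^2 - 3*y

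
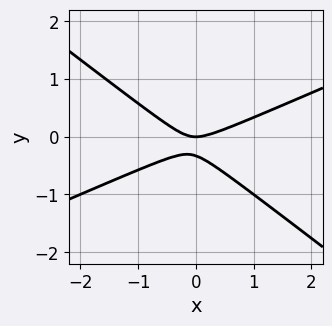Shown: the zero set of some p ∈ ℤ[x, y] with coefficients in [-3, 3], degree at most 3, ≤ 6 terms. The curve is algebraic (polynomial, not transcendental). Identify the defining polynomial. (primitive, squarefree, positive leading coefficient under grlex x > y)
(a) The degree is 2 — the shape is more complex than any degree-1 curve.
(b) From the visible intercepts: one x-axis crossing is at x = 0; it crosses the y-axis at the gridline y = 0.
(c) Solving for integer coefficients yields p as stated.

x^2 - x*y - 3*y^2 - y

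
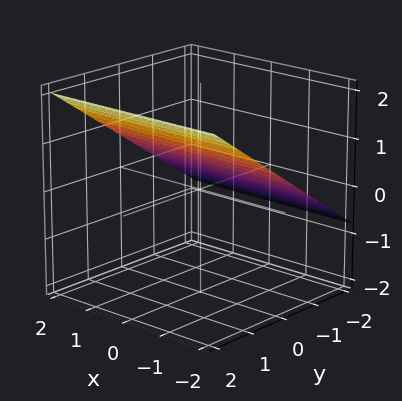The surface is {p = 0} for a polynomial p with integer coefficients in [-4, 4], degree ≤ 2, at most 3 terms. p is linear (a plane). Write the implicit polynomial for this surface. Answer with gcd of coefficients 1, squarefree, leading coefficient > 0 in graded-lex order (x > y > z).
First, the degree is 1 — the surface is flat (a plane).
Next, reading off the gridlines: it meets the y-axis at y = -1 (among the integer gridlines); it misses every integer gridline on the x-axis.
Finally, solving for integer coefficients yields p as stated.

2*y - 3*z + 2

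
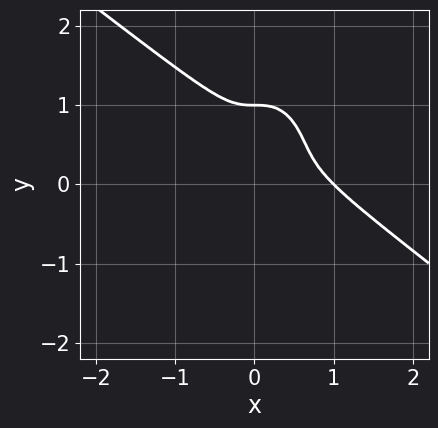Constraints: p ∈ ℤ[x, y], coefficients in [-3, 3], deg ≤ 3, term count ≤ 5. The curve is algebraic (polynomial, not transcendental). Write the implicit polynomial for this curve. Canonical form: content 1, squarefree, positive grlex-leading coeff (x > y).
2*x^3 + 2*x^2*y + y^3 - 2*x^2 - y^2

(a) Degree: no degree-2 curve has this shape, so deg p = 3.
(b) Observable constraints: it crosses the y-axis at the gridline y = 1; it meets the x-axis at x = 1 (among the integer gridlines).
(c) Fitting integer coefficients to these (and the overall shape) gives p.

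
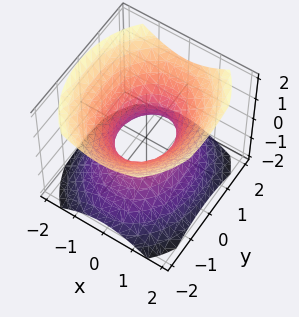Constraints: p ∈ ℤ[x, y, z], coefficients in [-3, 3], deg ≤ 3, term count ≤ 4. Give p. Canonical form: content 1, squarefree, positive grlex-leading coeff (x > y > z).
3*x^2 + 2*y^2 - 3*z^2 - 2

First, degree: an hourglass — one-sheet hyperboloid; a quadric, so deg p = 2.
Next, symmetries: mirror symmetry y ↦ −y ⇒ only even powers of y; the z ↦ −z reflection is a symmetry, so z appears only in even powers; the x ↦ −x reflection is a symmetry, so x appears only in even powers.
Next, observable constraints: the y-axis gridline crossings are at y ∈ {-1, 1}; the surface avoids every integer z-axis point in the box.
Finally, assembling these constraints gives the stated polynomial.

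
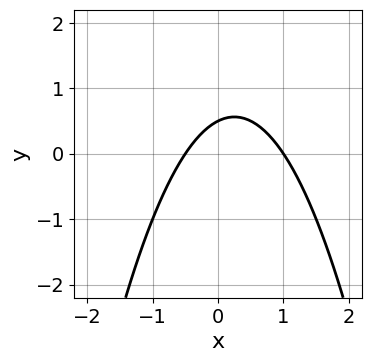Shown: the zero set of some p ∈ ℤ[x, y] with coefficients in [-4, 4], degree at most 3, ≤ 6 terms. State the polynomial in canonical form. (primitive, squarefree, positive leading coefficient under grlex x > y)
2*x^2 - x + 2*y - 1

First, deg p = 2. No degree-1 curve has this shape.
Then, against the integer gridlines: one x-axis crossing is at x = 1.
Finally, together with the visible shape, these determine p as stated.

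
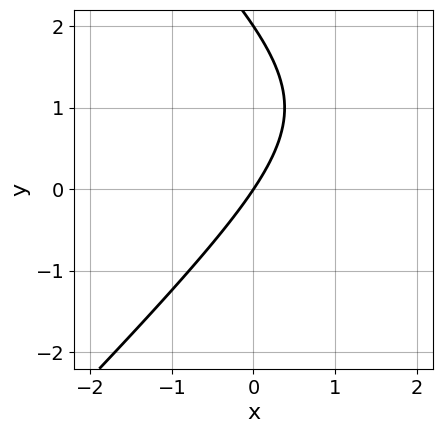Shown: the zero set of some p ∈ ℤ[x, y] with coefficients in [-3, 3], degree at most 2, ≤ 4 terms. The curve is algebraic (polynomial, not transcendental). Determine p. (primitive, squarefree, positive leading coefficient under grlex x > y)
x^2 - y^2 - 3*x + 2*y

First, degree: no degree-1 curve has this shape, so deg p = 2.
Next, from the visible intercepts: it crosses the x-axis at the gridline x = 0; the y-axis gridline crossings are at y ∈ {0, 2}.
Finally, the integer polynomial consistent with all of this is the stated p.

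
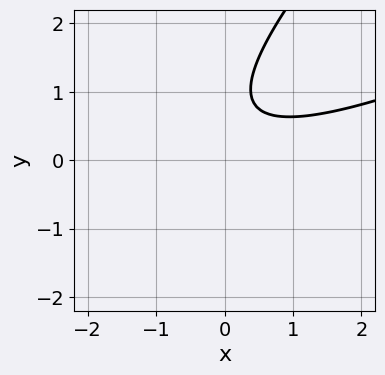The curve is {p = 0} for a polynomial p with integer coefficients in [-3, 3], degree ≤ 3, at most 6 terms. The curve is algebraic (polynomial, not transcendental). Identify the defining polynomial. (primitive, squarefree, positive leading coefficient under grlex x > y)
The degree is 2 — no degree-1 curve has this shape.
Reading off the gridlines: no x-intercept at any integer in the box; the curve avoids every integer y-axis point in the box.
Putting this together gives p.

x^2 - 3*x*y + 2*y^2 - 3*y + 2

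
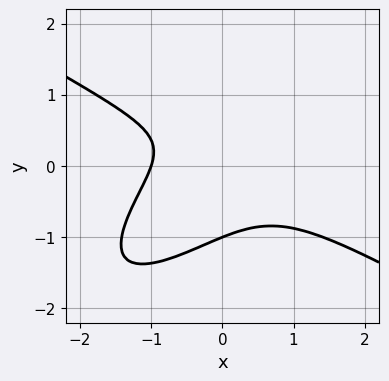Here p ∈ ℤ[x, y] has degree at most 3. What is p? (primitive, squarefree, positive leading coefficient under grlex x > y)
x^3 - 2*x*y^2 + 2*y^3 - y + 1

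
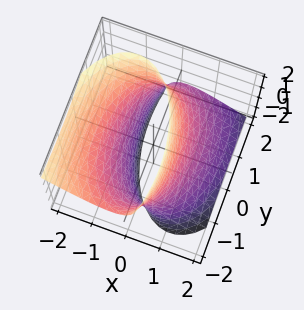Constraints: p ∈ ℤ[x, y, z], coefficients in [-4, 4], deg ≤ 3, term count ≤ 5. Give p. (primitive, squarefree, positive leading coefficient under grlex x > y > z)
3*x^2 + 3*x*z + y^2 + y*z - 3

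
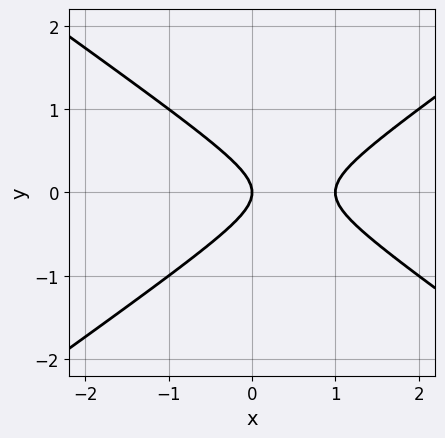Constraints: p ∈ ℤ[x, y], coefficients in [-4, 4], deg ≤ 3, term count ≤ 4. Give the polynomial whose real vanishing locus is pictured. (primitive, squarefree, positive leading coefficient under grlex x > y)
x^2 - 2*y^2 - x

(a) deg p = 2. No degree-1 curve has this shape.
(b) Symmetries: mirror symmetry y ↦ −y ⇒ only even powers of y.
(c) From the visible intercepts: it crosses the y-axis at the gridline y = 0; the x-axis gridline crossings are at x ∈ {0, 1}.
(d) The integer polynomial consistent with all of this is the stated p.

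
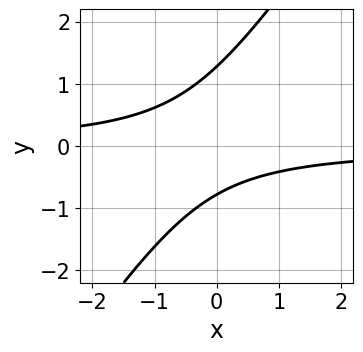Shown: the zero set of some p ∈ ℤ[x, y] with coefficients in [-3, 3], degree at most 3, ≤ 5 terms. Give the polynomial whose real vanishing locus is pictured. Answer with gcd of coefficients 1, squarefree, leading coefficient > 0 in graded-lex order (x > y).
The degree is 2 — no degree-1 curve has this shape.
Checking where it meets the axes: the curve avoids every integer x-axis point in the box.
The integer polynomial consistent with all of this is the stated p.

3*x*y - 2*y^2 + y + 2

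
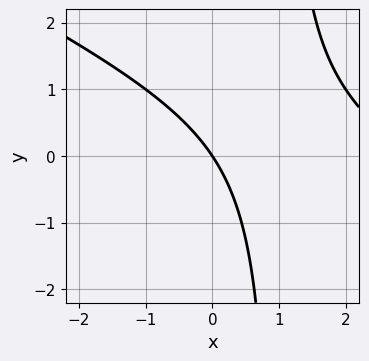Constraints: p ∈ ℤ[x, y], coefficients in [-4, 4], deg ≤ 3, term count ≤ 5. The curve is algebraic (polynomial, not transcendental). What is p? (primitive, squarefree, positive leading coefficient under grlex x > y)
1. deg p = 2.
2. Checking where it meets the axes: it meets the y-axis at y = 0 (among the integer gridlines); one x-axis crossing is at x = 0.
3. Matching integer coefficients to the picture gives p.

x^2 + 2*x*y - 3*x - 2*y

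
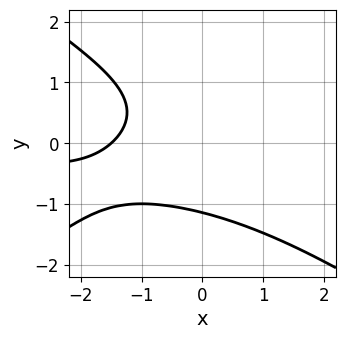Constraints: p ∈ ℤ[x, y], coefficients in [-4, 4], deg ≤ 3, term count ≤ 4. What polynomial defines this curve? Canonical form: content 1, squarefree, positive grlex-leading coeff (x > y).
deg p = 3.
Solving for integer coefficients yields p as stated.

x^2*y - 2*y^3 - 2*x - 3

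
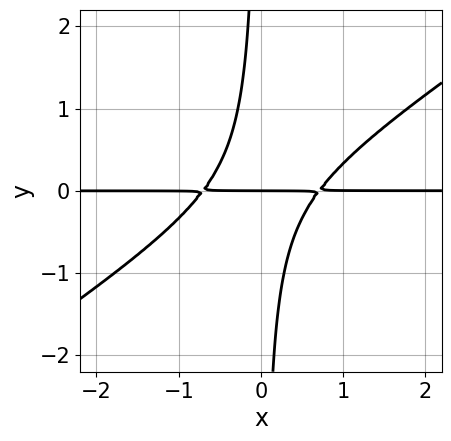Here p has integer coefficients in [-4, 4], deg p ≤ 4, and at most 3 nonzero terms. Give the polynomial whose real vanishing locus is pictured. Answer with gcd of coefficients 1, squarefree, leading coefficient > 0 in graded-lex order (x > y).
First, degree: a generic line meets the curve in up to 3 points, so deg p = 3.
Then, from the axis intercepts and sections: the visible x-axis segment lies entirely on the curve; it meets the y-axis at y = 0 (among the integer gridlines).
Finally, assembling these constraints gives the stated polynomial.

2*x^2*y - 3*x*y^2 - y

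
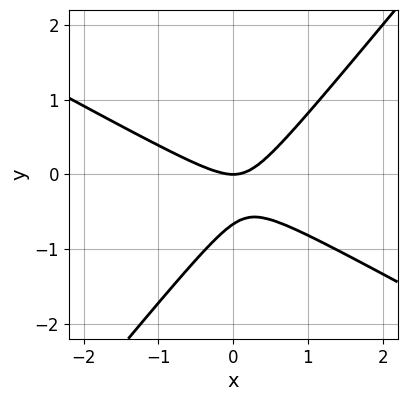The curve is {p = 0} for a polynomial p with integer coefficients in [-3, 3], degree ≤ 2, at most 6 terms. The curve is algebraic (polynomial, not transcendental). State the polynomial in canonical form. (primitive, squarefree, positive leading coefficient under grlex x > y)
2*x^2 + 2*x*y - 3*y^2 - 2*y

1. The degree is 2 — no degree-1 curve has this shape.
2. Checking where it meets the axes: it meets the x-axis at x = 0 (among the integer gridlines); it meets the y-axis at y = 0 (among the integer gridlines).
3. Fitting integer coefficients to these (and the overall shape) gives p.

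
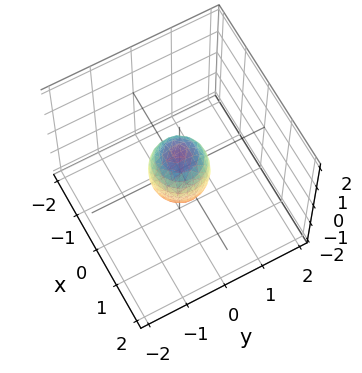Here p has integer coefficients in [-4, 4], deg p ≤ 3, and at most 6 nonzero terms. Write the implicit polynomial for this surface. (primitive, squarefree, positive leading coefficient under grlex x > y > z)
2*x^2 + 2*y^2 + z^2 - 1

(a) The degree is 2 — bounded and convex; a quadric.
(b) Symmetries: mirror symmetry z ↦ −z ⇒ only even powers of z; rotational symmetry about the z-axis ⇒ p depends on x, y only through x² + y².
(c) Checking where it meets the axes: among the integer gridlines, it crosses the z-axis at z ∈ {-1, 1}; a circular section at z = 0 has radius between 0 and 1.
(d) Assembling these constraints gives the stated polynomial.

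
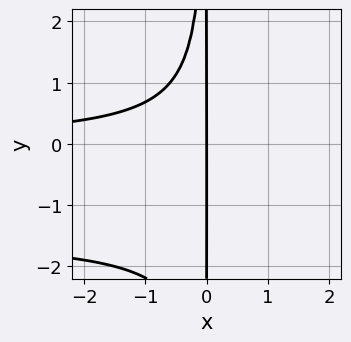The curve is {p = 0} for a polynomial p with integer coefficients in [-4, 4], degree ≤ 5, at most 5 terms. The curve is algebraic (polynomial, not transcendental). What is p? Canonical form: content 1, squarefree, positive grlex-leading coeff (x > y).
deg p = 4. The shape is more complex than any degree-3 curve.
From the visible intercepts: the visible y-axis segment lies entirely on the curve; it crosses the x-axis at the gridline x = 0.
These observations pin down the coefficients.

2*x^2*y^2 + 3*x^2*y + 3*x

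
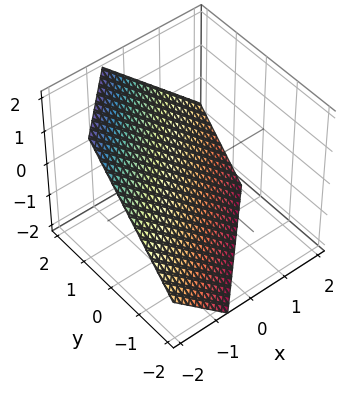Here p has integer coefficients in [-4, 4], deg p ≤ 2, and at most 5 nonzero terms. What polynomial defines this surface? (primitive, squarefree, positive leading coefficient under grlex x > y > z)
3*x - 3*y + 3*z + 2

The degree is 1 — every cross-section is a straight line — this is a plane.
The integer polynomial consistent with all of this is the stated p.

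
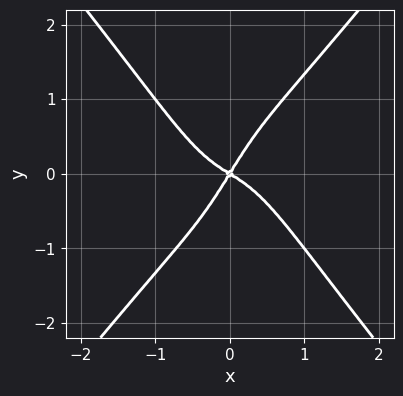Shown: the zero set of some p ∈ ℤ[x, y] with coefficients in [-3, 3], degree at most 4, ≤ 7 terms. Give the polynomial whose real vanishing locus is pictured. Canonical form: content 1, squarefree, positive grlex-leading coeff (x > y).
1. Degree: no degree-3 curve has this shape, so deg p = 4.
2. Observable constraints: one y-axis crossing is at y = 0; one x-axis crossing is at x = 0.
3. Solving for integer coefficients yields p as stated.

3*x^4 - 2*x^2*y^2 + x^2 + x*y - y^2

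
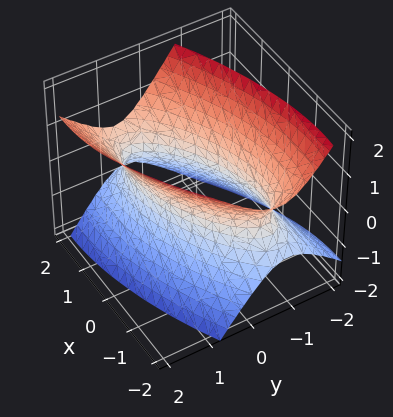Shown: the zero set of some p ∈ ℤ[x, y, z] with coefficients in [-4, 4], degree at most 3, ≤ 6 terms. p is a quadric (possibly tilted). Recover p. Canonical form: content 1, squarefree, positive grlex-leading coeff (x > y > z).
x^2 - 2*x*y + 3*y^2 - y*z - 2*z^2 - 2

(a) The degree is 2 — a generic line meets the surface in up to 2 points.
(b) Checking where it meets the axes: it misses every integer gridline on the z-axis.
(c) These observations pin down the coefficients.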